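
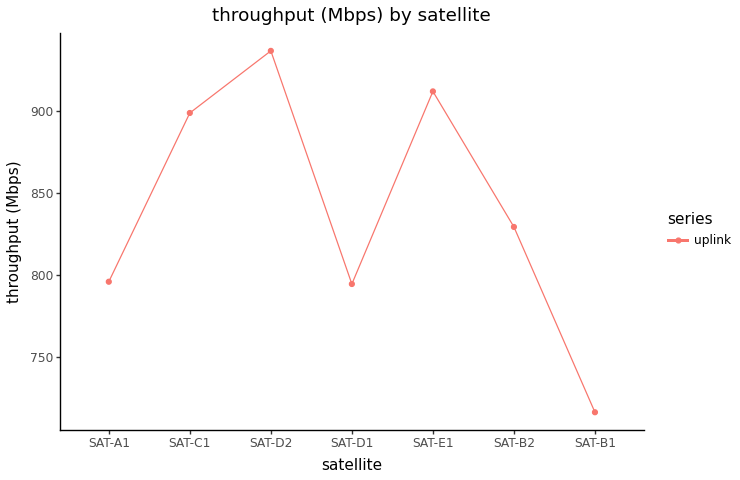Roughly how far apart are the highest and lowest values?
≈ 220

Max SAT-D2 ≈ 940, min SAT-B1 ≈ 720; range ≈ 220.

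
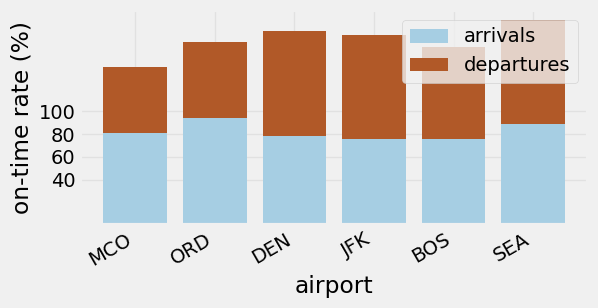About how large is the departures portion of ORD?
≈ 60

departures top ≈ 160, bottom ≈ 100; segment ≈ 60.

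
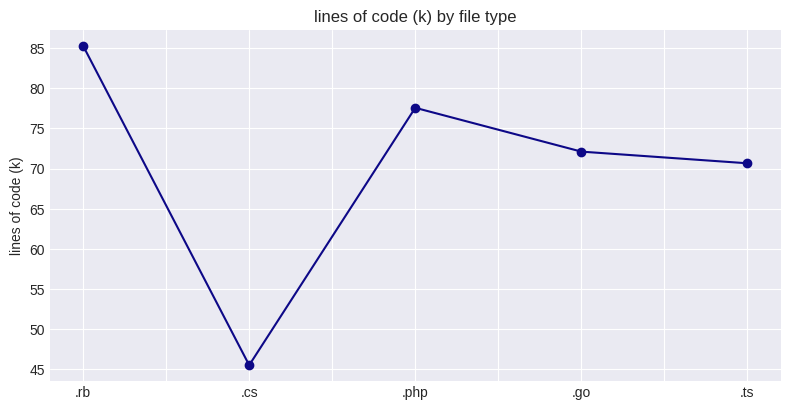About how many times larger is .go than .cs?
.go ≈ 70, .cs ≈ 45; 70/45 ≈ 1.56.

≈ 1.56×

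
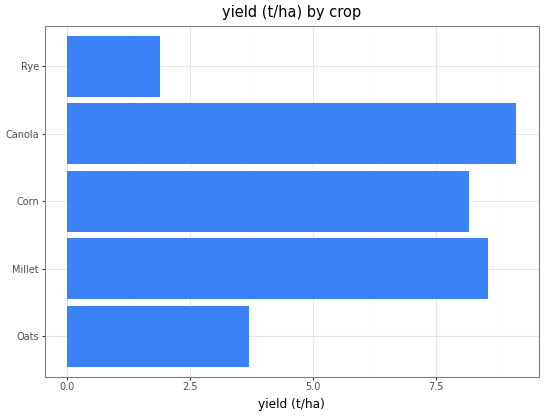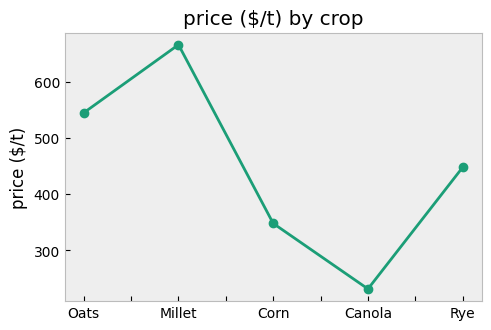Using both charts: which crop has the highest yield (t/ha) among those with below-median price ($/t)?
Canola

Chart 2 median price ($/t) ≈ 400; below-median crops: Corn, Canola. Among those, Canola has the highest yield (t/ha) (≈ 9).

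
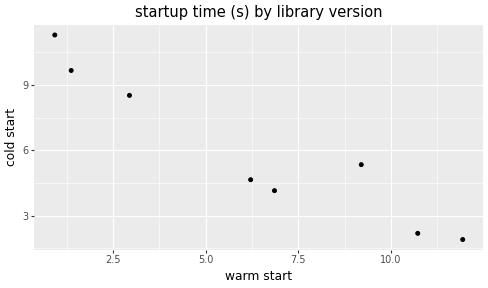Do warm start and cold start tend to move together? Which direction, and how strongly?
Points are negatively correlated; strong (|r| ≈ 1.0).

negative, strong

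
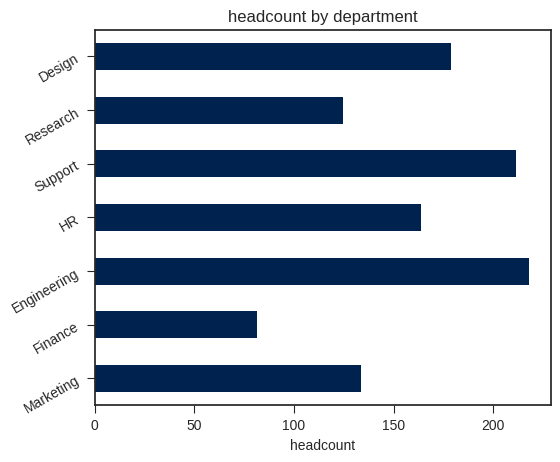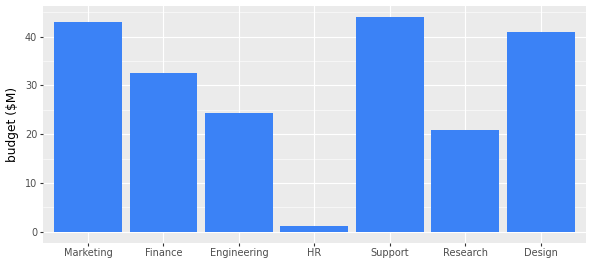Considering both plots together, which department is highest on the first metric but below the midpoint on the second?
Engineering

Chart 2 median budget ($M) ≈ 30; below-median departments: Engineering, HR, Research. Among those, Engineering has the highest headcount (≈ 220).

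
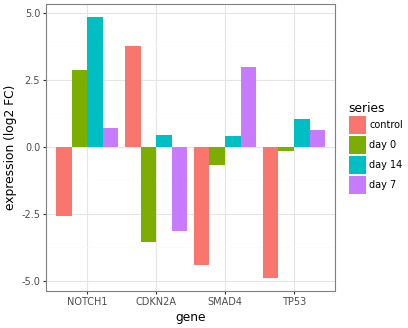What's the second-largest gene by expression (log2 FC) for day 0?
TP53

Top 3 for day 0: NOTCH1 ≈ 3, TP53 ≈ 0, SMAD4 ≈ -1.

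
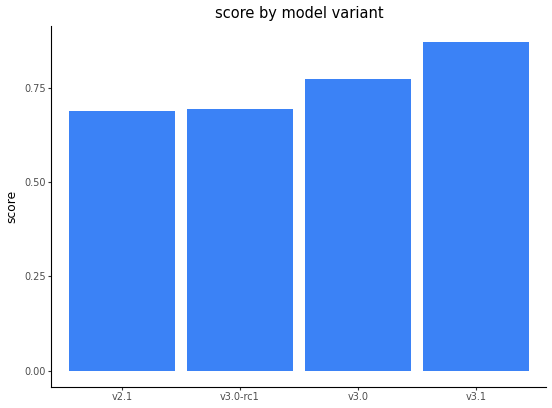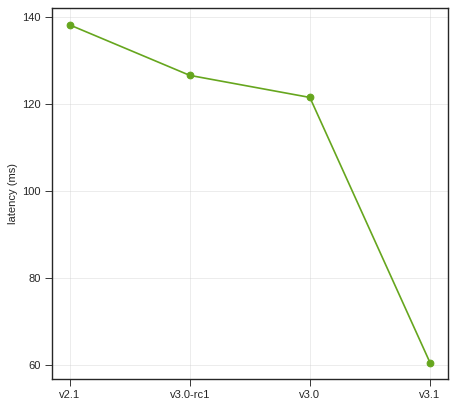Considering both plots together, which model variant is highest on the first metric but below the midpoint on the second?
Chart 2 median latency (ms) ≈ 120; below-median model variants: v3.0, v3.1. Among those, v3.1 has the highest score (≈ 0.9).

v3.1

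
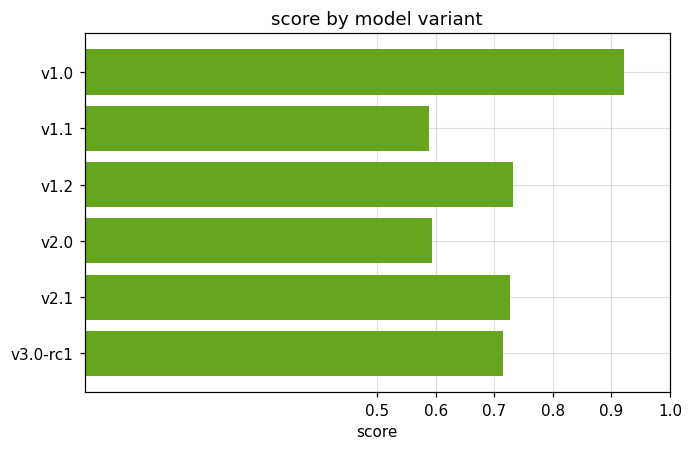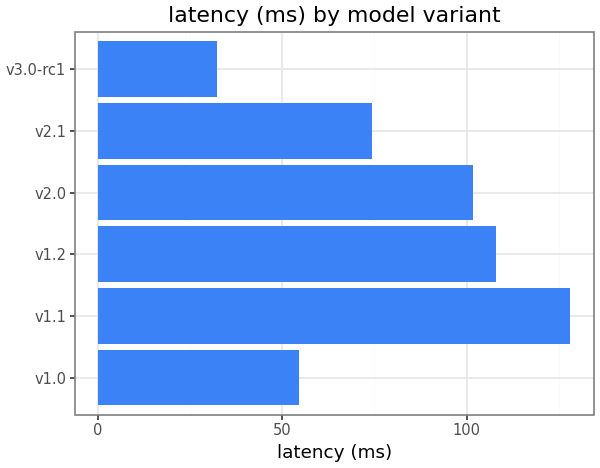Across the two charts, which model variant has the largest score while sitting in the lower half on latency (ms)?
Chart 2 median latency (ms) ≈ 80; below-median model variants: v1.0, v2.1, v3.0-rc1. Among those, v1.0 has the highest score (≈ 0.9).

v1.0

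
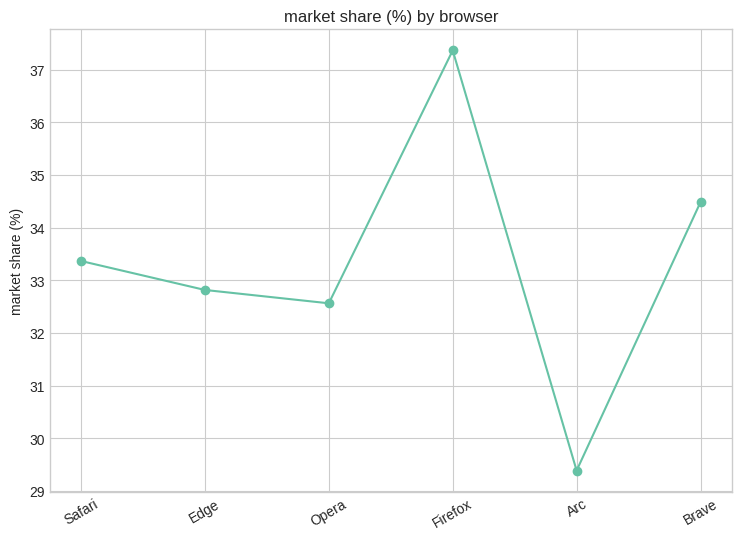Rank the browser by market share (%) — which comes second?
Brave

Top 3: Firefox ≈ 37, Brave ≈ 34, Safari ≈ 33.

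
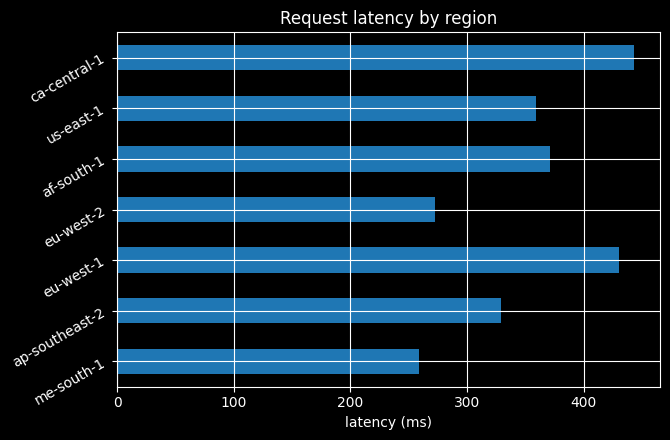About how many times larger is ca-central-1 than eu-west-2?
ca-central-1 ≈ 450, eu-west-2 ≈ 250; 450/250 ≈ 1.8.

≈ 1.8×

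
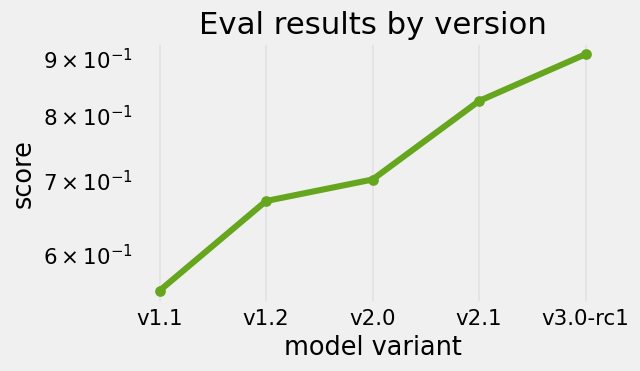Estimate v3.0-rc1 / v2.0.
≈ 1.29×

v3.0-rc1 ≈ 0.90, v2.0 ≈ 0.70; 0.90/0.70 ≈ 1.29.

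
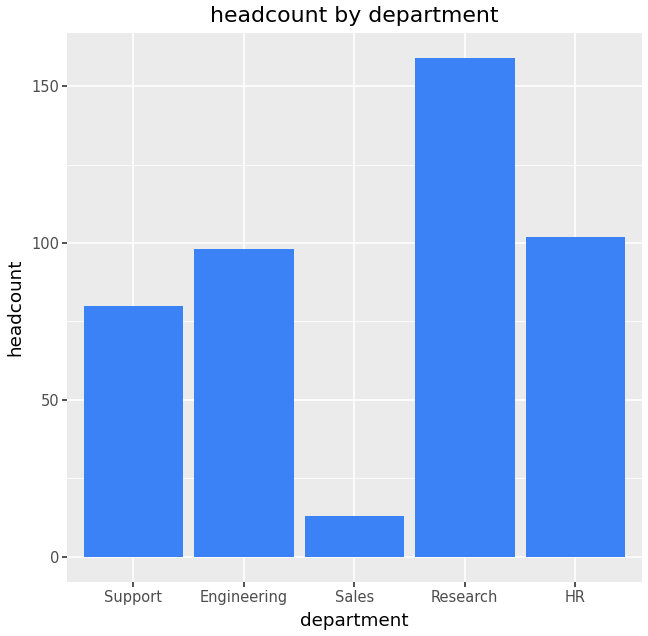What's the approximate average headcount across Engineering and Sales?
(100 + 20) / 2 ≈ 60.

≈ 60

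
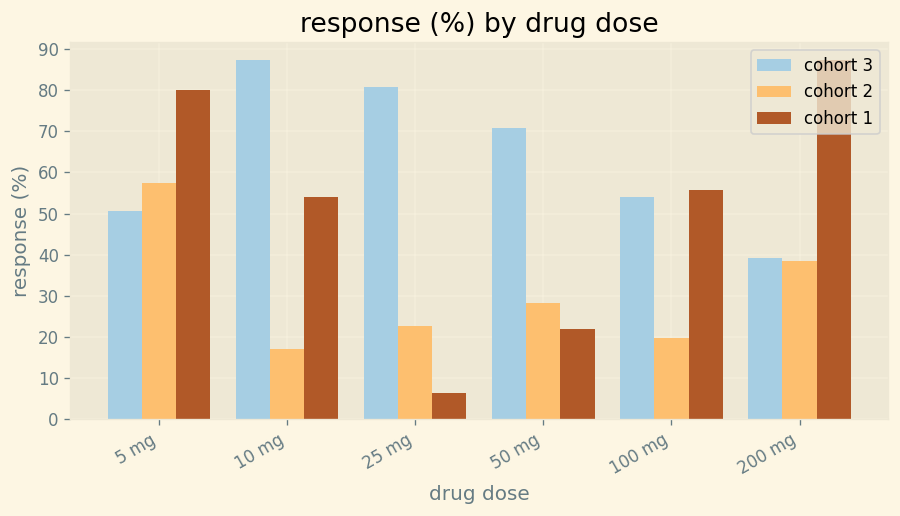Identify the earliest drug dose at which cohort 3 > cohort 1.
10 mg

5 mg: cohort 3 ≈ 50 vs cohort 1 ≈ 80 (not yet); 10 mg: cohort 3 ≈ 90 vs cohort 1 ≈ 50 (first crossover).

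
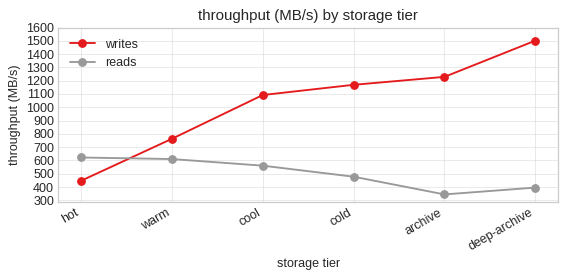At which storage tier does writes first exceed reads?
warm

hot: writes ≈ 400 vs reads ≈ 600 (not yet); warm: writes ≈ 800 vs reads ≈ 600 (first crossover).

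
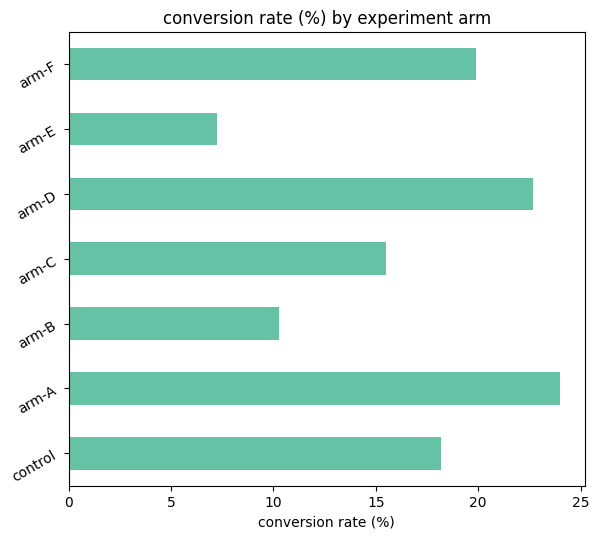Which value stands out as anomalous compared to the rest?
arm-E

arm-E ≈ 8; the rest sit between ≈ 10 and ≈ 24.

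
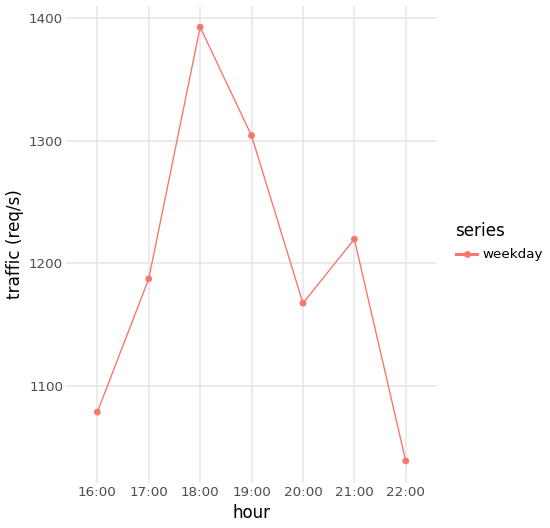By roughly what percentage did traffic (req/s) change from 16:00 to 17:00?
16:00 ≈ 1100, 17:00 ≈ 1200; (1200 − 1100) / 1100 ≈ +9.1%.

≈ +9.1%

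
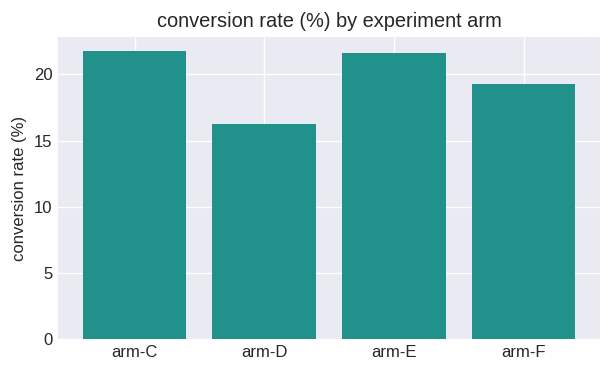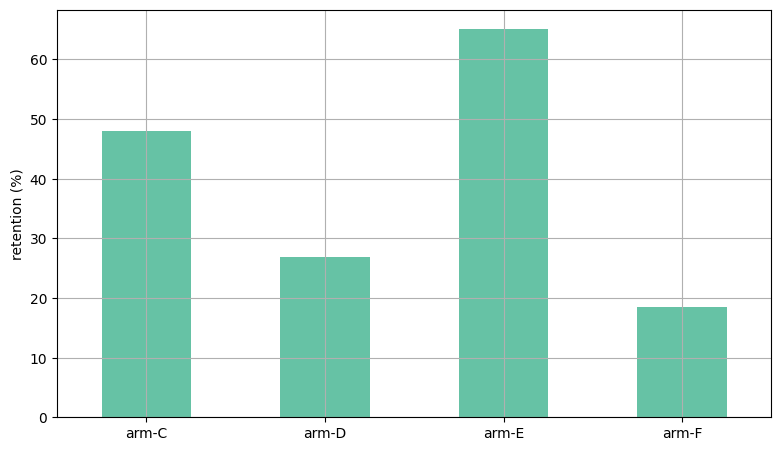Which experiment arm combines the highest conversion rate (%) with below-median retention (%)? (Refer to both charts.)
Chart 2 median retention (%) ≈ 40; below-median experiment arms: arm-D, arm-F. Among those, arm-F has the highest conversion rate (%) (≈ 20).

arm-F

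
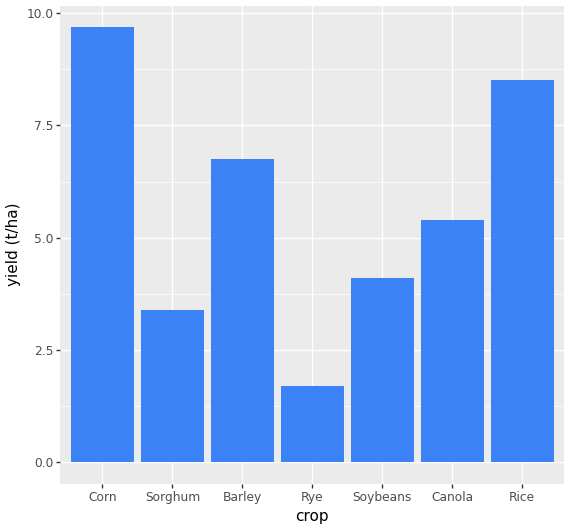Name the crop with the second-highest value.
Rice

Top 3: Corn ≈ 10, Rice ≈ 9, Barley ≈ 7.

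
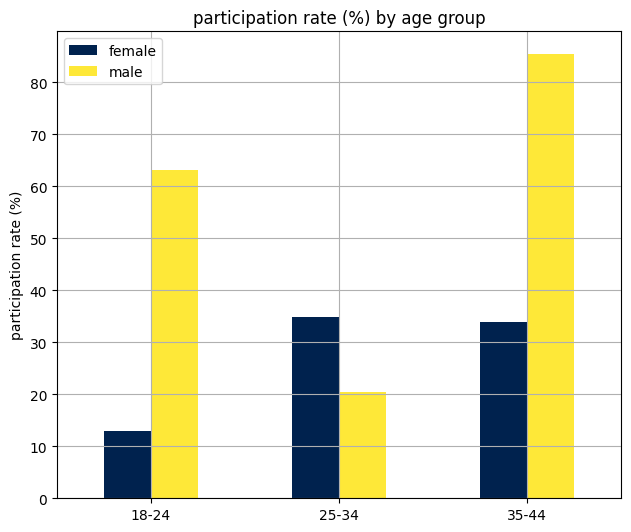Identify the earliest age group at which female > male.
25-34

18-24: female ≈ 10 vs male ≈ 60 (not yet); 25-34: female ≈ 30 vs male ≈ 20 (first crossover).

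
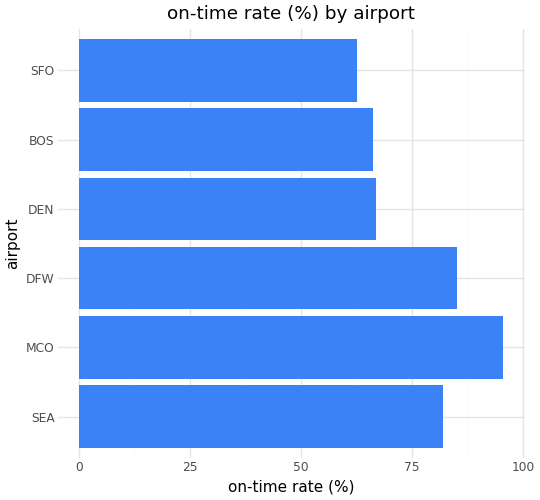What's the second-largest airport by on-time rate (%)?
DFW

Top 3: MCO ≈ 100, DFW ≈ 90, SEA ≈ 80.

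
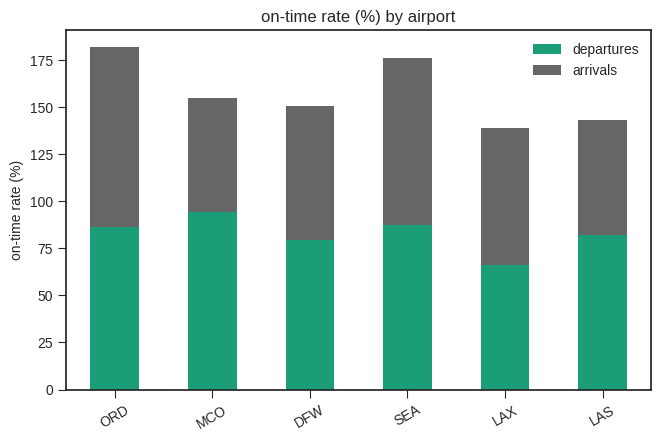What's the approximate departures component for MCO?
departures top ≈ 100, bottom ≈ 0; segment ≈ 100.

≈ 100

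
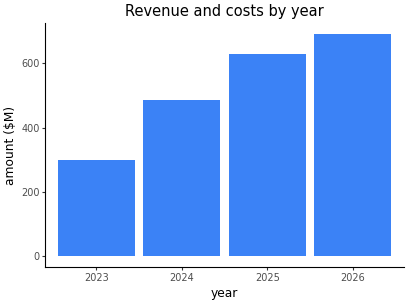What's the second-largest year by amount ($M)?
Top 3: 2026 ≈ 700, 2025 ≈ 600, 2024 ≈ 500.

2025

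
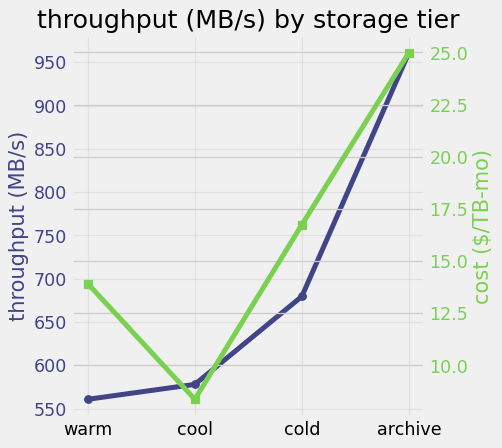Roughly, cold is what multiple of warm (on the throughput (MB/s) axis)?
≈ 1.27×

cold ≈ 700, warm ≈ 550; 700/550 ≈ 1.27.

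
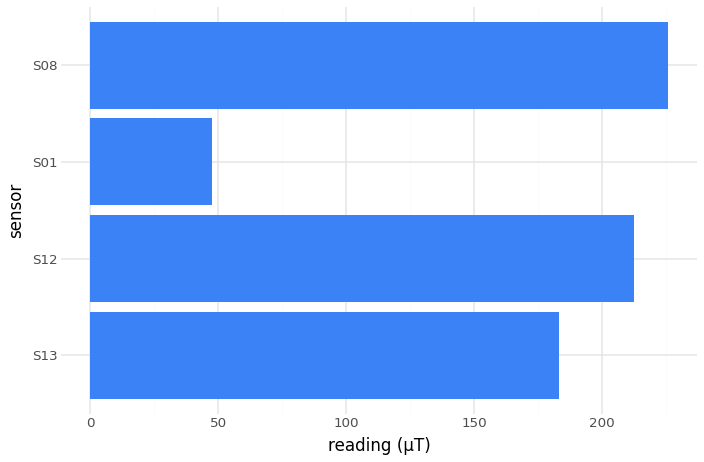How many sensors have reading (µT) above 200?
2

Above 200: S12, S08.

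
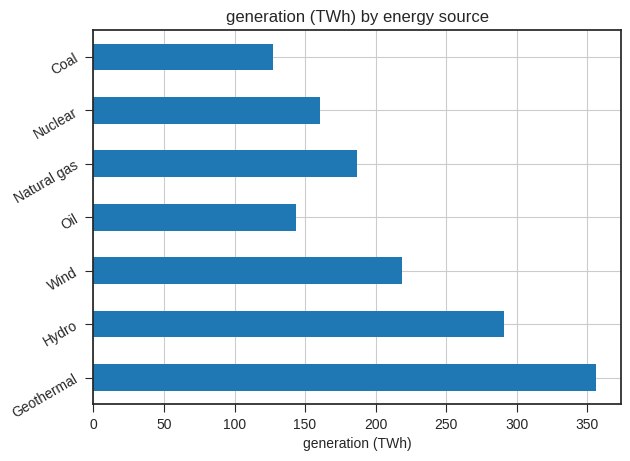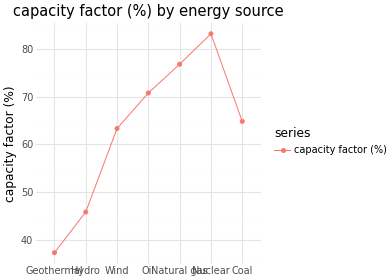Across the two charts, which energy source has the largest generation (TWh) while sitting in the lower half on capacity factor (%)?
Chart 2 median capacity factor (%) ≈ 60; below-median energy sources: Geothermal, Hydro, Wind. Among those, Geothermal has the highest generation (TWh) (≈ 350).

Geothermal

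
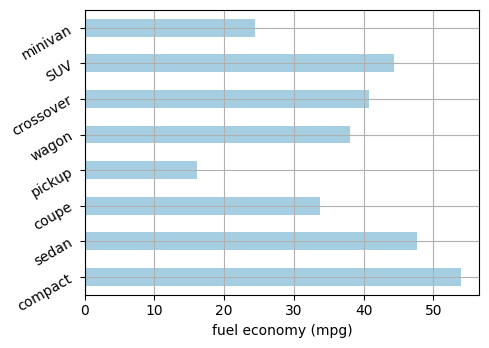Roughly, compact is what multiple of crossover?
≈ 1.38×

compact ≈ 55, crossover ≈ 40; 55/40 ≈ 1.38.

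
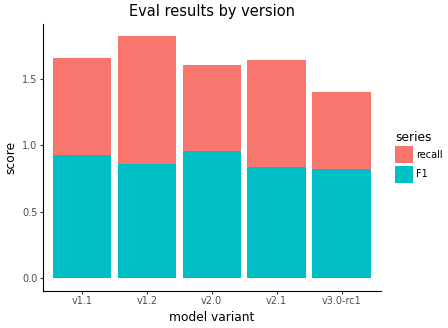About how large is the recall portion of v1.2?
recall top ≈ 1.8, bottom ≈ 0.8; segment ≈ 1.0.

≈ 1.0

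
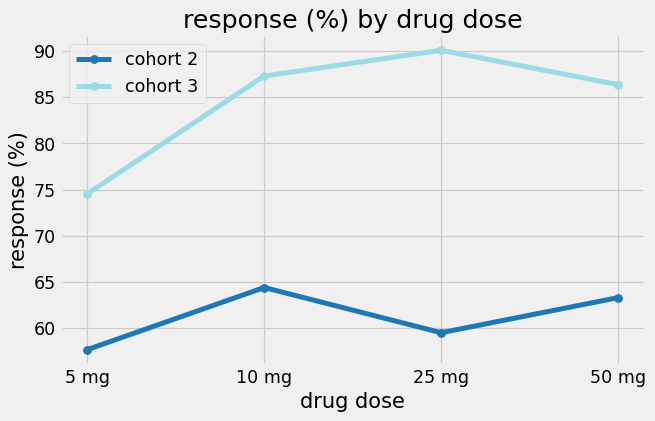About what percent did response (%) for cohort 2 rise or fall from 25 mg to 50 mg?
≈ +8.3%

25 mg ≈ 60, 50 mg ≈ 65; (65 − 60) / 60 ≈ +8.3%.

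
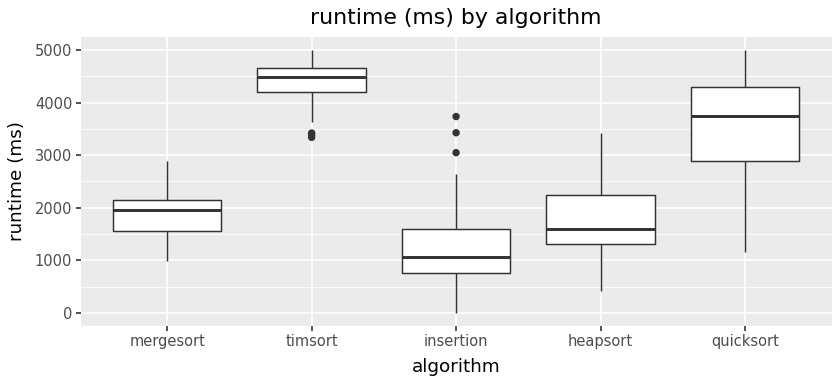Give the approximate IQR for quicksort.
≈ 1500

Q3 ≈ 4500, Q1 ≈ 3000; IQR ≈ 1500.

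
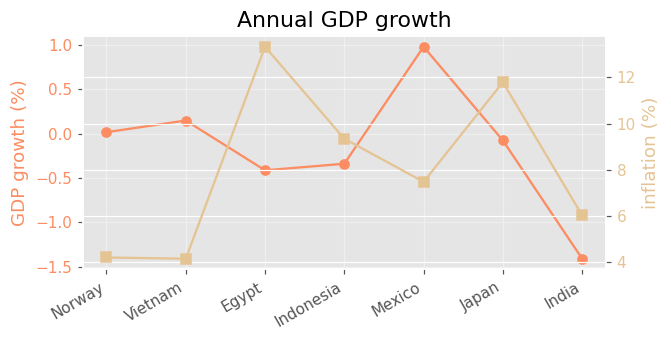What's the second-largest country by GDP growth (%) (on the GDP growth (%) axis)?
Top 3 (on the GDP growth (%) axis): Mexico ≈ 1.0, Vietnam ≈ 0.2, Norway ≈ 0.0.

Vietnam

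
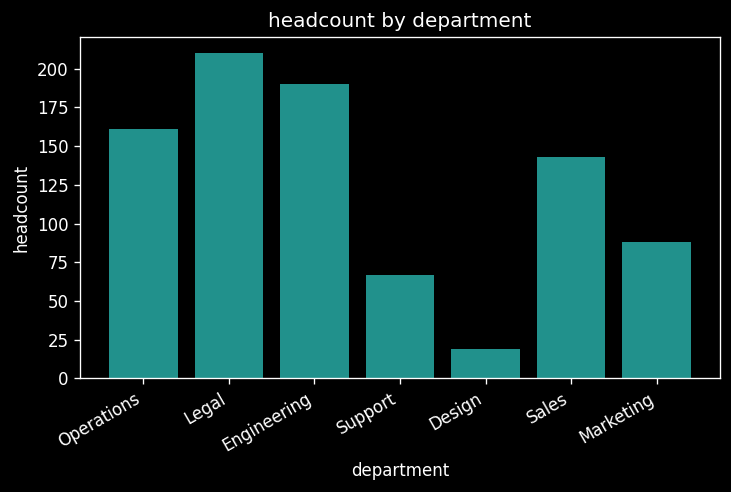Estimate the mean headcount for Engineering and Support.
(200 + 60) / 2 ≈ 130.

≈ 130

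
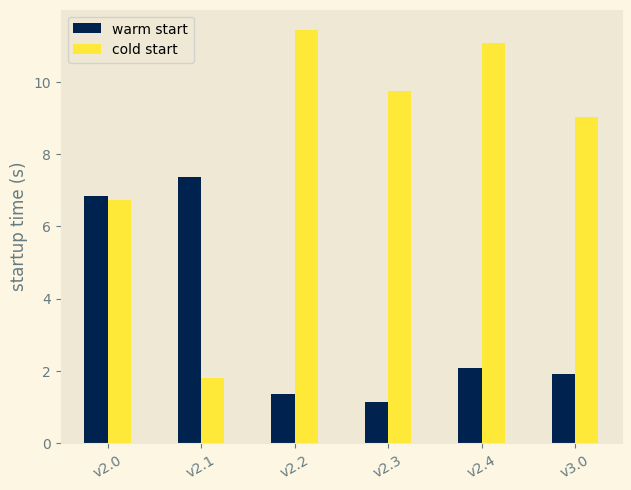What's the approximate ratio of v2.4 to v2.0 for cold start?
≈ 1.57×

v2.4 ≈ 11, v2.0 ≈ 7; 11/7 ≈ 1.57.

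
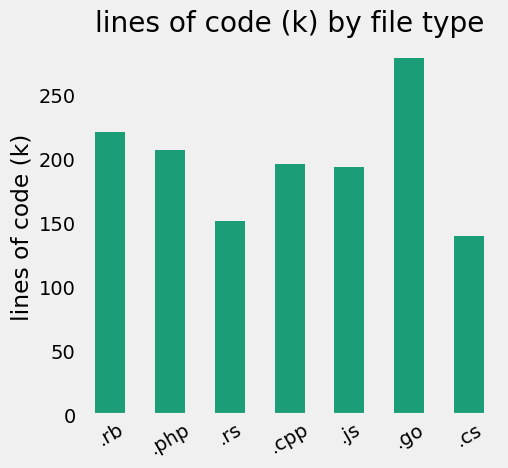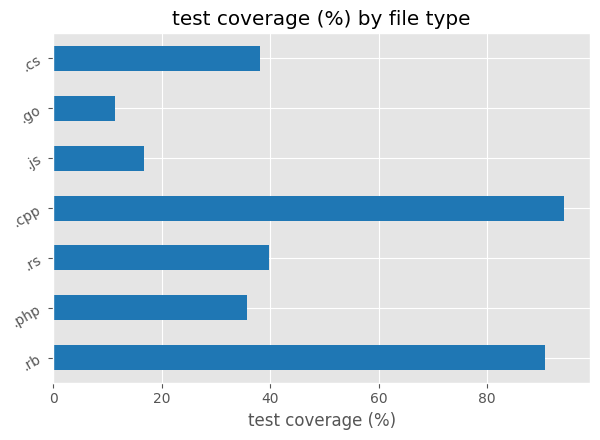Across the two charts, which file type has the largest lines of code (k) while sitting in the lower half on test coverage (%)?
.go

Chart 2 median test coverage (%) ≈ 40; below-median file types: .php, .js, .go. Among those, .go has the highest lines of code (k) (≈ 300).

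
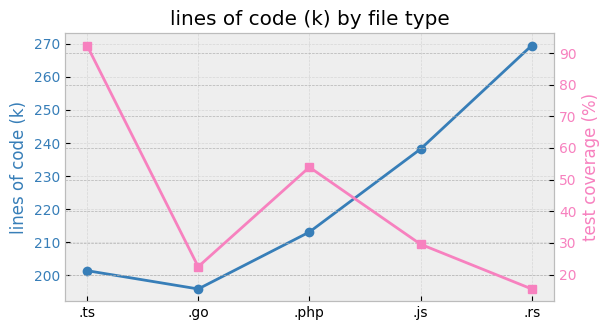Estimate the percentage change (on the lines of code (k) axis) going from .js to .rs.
≈ +12.5%

.js ≈ 240, .rs ≈ 270; (270 − 240) / 240 ≈ +12.5%.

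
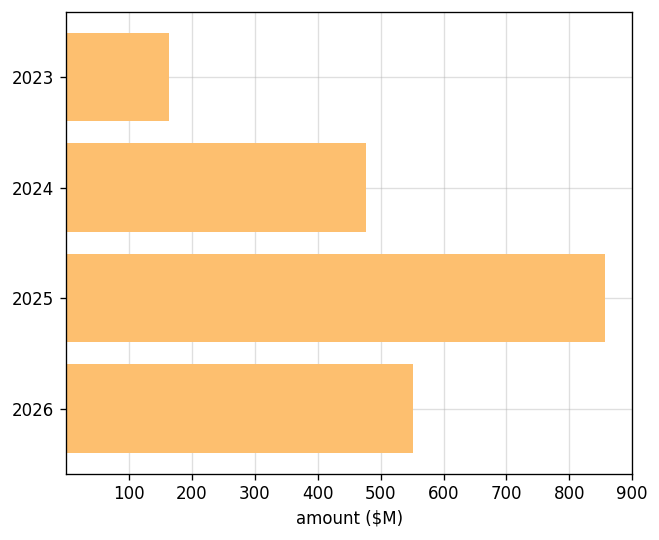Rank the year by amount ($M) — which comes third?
2024

Top 4: 2025 ≈ 900, 2026 ≈ 600, 2024 ≈ 500, 2023 ≈ 200.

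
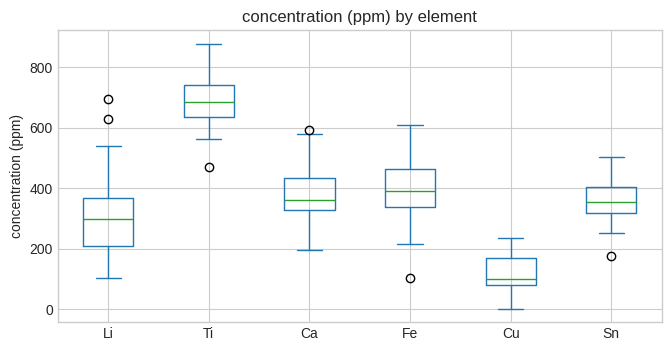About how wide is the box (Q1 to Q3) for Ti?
≈ 100

Q3 ≈ 750, Q1 ≈ 650; IQR ≈ 100.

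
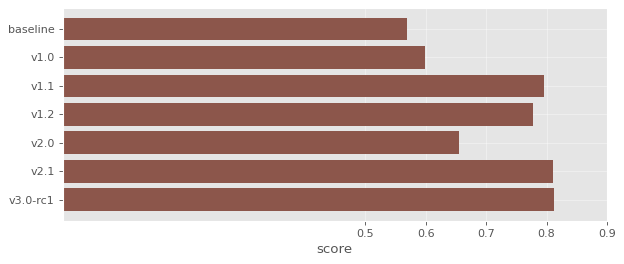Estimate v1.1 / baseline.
≈ 1.33×

v1.1 ≈ 0.8, baseline ≈ 0.6; 0.8/0.6 ≈ 1.33.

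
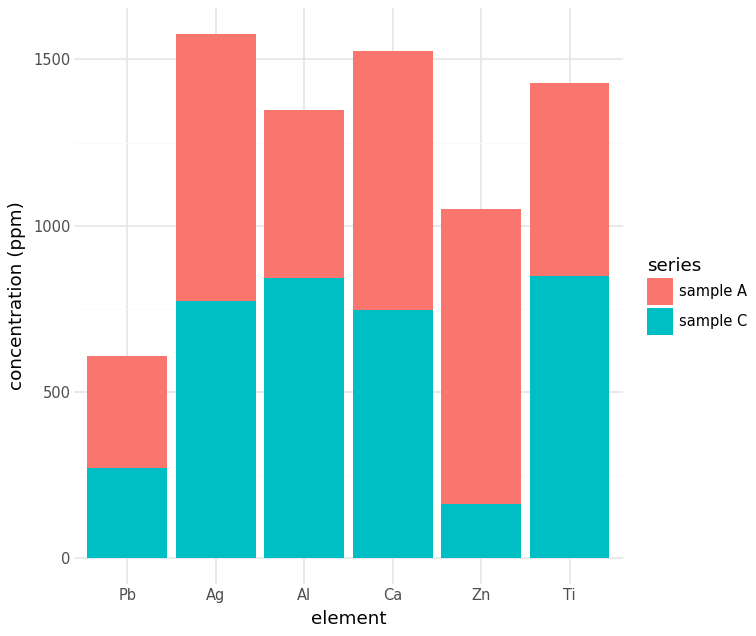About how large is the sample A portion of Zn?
sample A top ≈ 1000, bottom ≈ 200; segment ≈ 800.

≈ 800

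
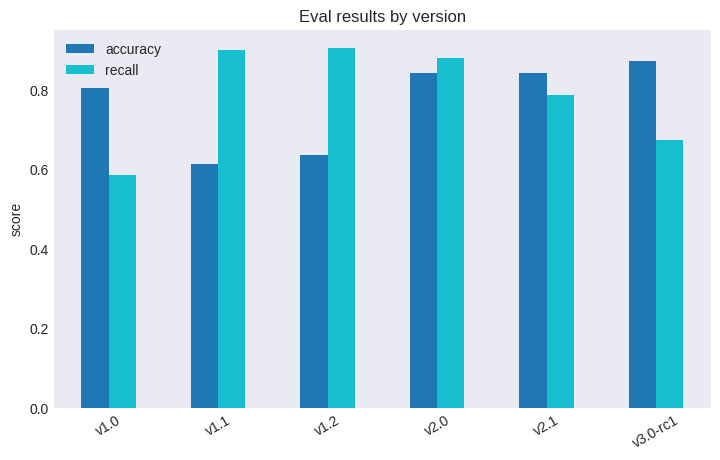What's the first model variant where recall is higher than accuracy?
v1.0: recall ≈ 0.6 vs accuracy ≈ 0.8 (not yet); v1.1: recall ≈ 0.9 vs accuracy ≈ 0.6 (first crossover).

v1.1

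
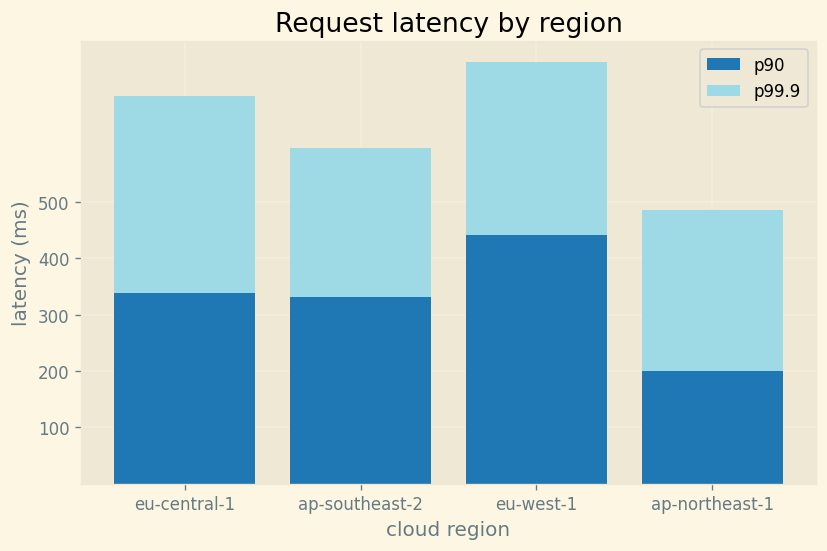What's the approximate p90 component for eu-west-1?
p90 top ≈ 400, bottom ≈ 0; segment ≈ 400.

≈ 400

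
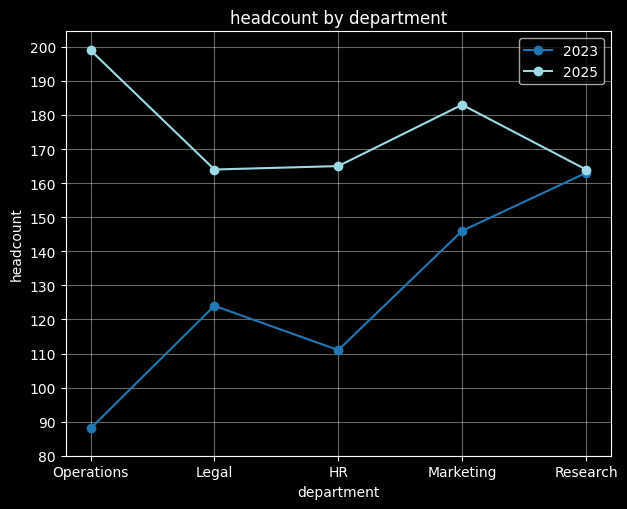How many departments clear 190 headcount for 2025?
Above 190: Operations.

1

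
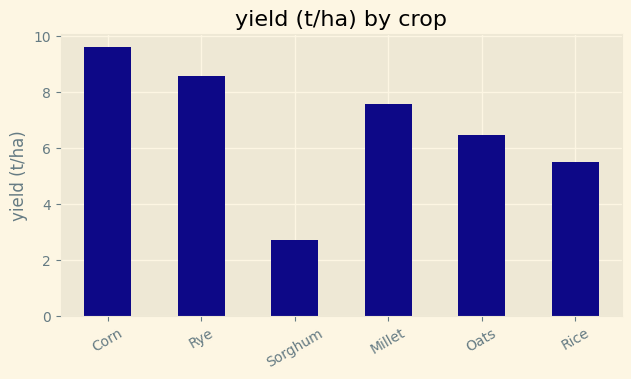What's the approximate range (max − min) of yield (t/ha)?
Max Corn ≈ 10, min Sorghum ≈ 3; range ≈ 7.

≈ 7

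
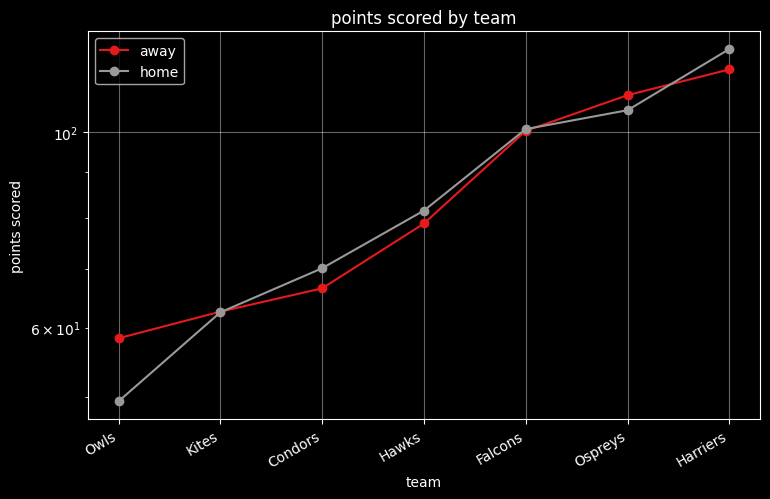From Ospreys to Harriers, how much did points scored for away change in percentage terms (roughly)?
Ospreys ≈ 110, Harriers ≈ 120; (120 − 110) / 110 ≈ +9.1%.

≈ +9.1%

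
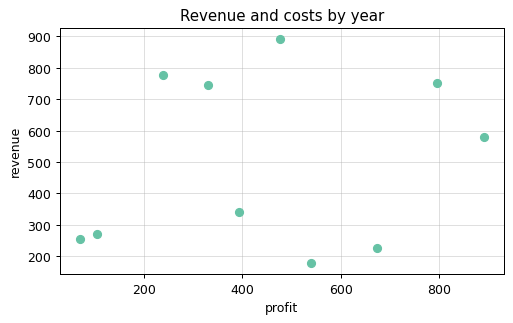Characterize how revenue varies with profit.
no clear correlation

Points are roughly uncorrelated; weak (|r| ≈ 0.2).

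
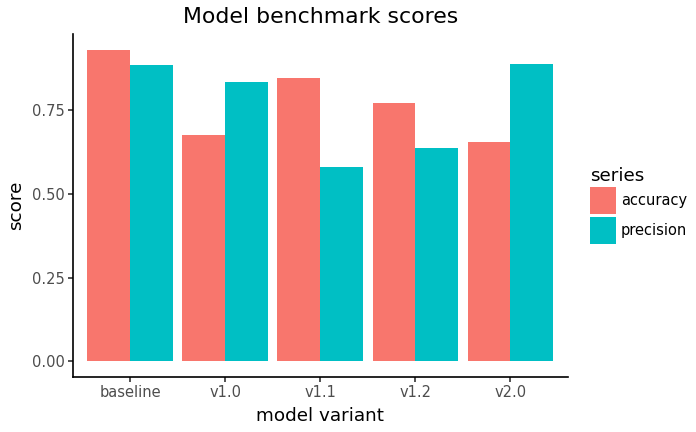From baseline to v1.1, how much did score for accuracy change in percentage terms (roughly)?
baseline ≈ 0.9, v1.1 ≈ 0.8; (0.8 − 0.9) / 0.9 ≈ -11.1%.

≈ -11.1%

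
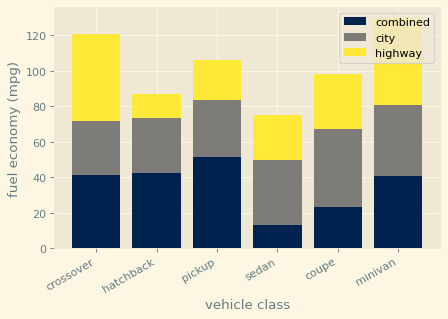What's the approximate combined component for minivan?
≈ 40

combined top ≈ 40, bottom ≈ 0; segment ≈ 40.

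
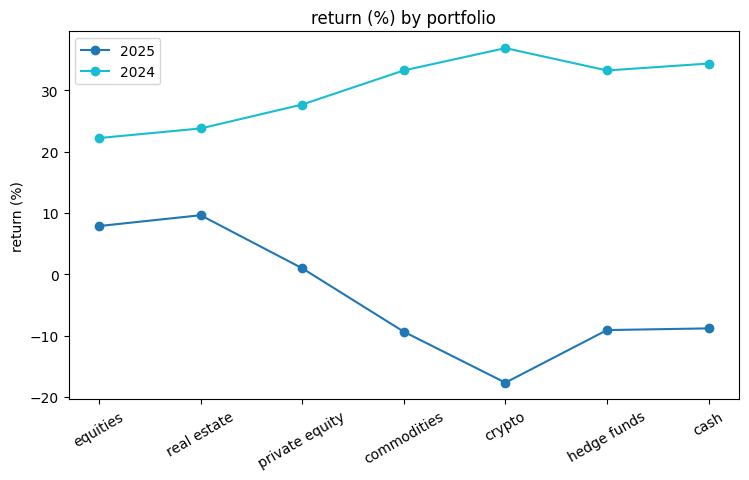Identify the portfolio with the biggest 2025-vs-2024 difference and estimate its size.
crypto, ≈ 55 %

crypto: 2025 ≈ -20, 2024 ≈ 35 → gap ≈ 55. Next-largest (cash) is only ≈ 45.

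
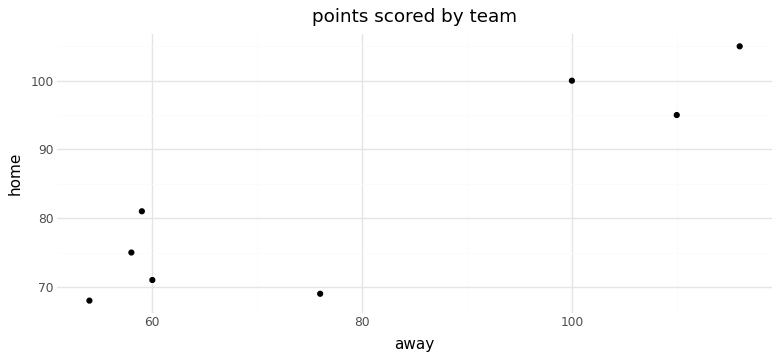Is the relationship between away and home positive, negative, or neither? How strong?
positive, strong

Points are positively correlated; strong (|r| ≈ 0.9).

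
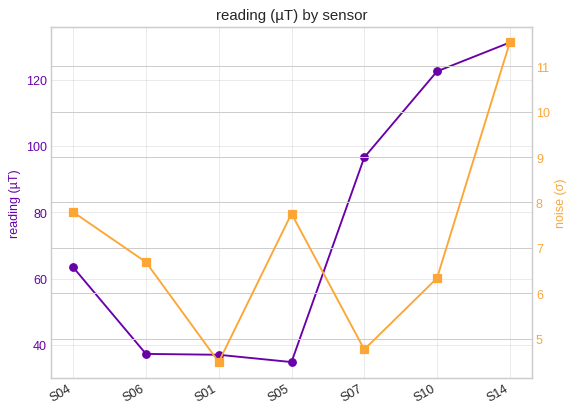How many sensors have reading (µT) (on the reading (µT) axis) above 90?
3

Above 90: S07, S10, S14.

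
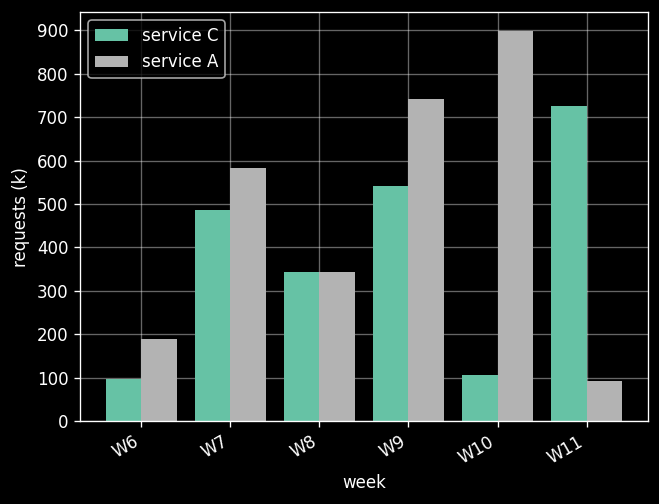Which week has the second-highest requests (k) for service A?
W9

Top 3 for service A: W10 ≈ 900, W9 ≈ 700, W7 ≈ 600.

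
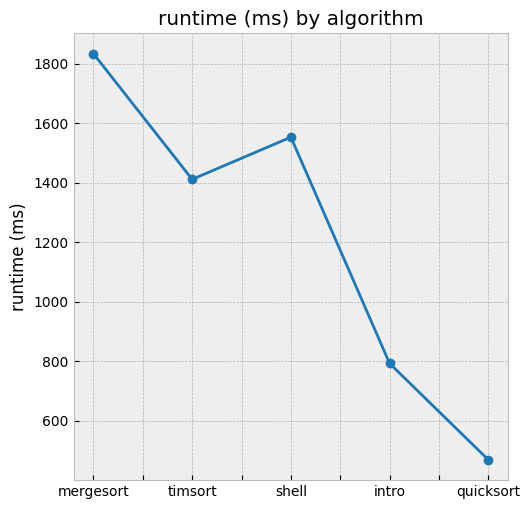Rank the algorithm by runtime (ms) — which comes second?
Top 3: mergesort ≈ 1800, shell ≈ 1600, timsort ≈ 1400.

shell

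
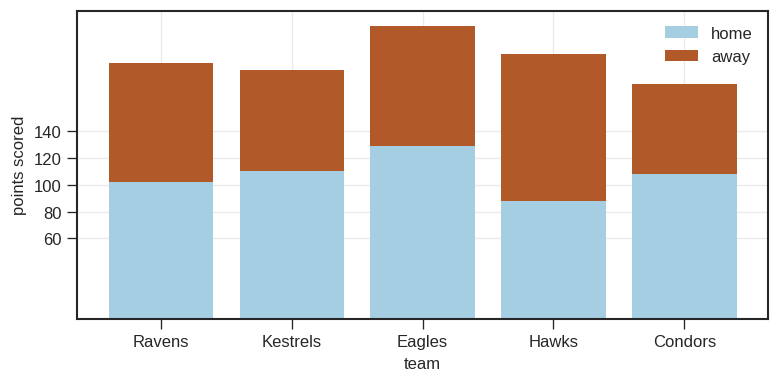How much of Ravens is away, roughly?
≈ 100

away top ≈ 200, bottom ≈ 100; segment ≈ 100.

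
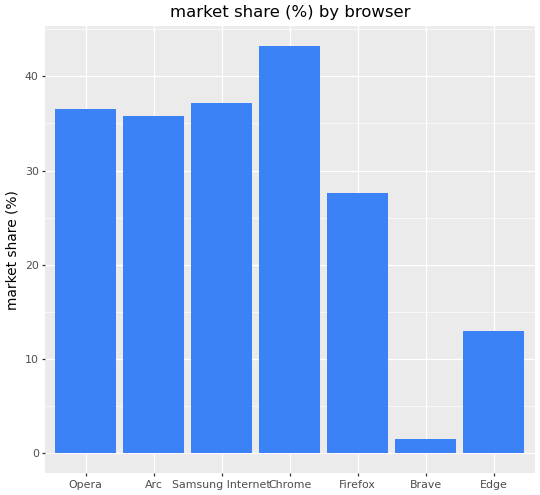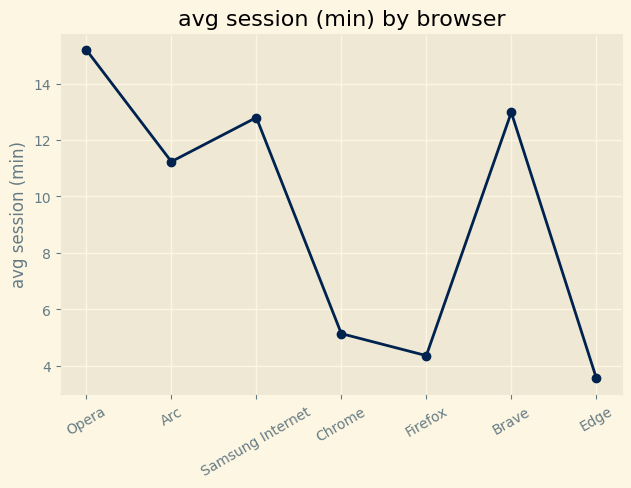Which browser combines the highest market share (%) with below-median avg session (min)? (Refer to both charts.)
Chrome

Chart 2 median avg session (min) ≈ 12; below-median browsers: Chrome, Firefox, Edge. Among those, Chrome has the highest market share (%) (≈ 45).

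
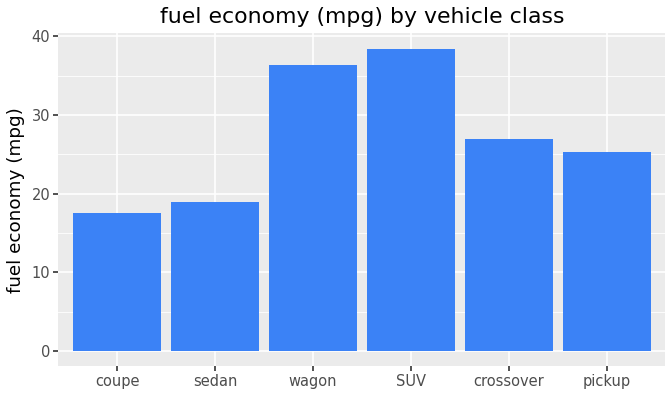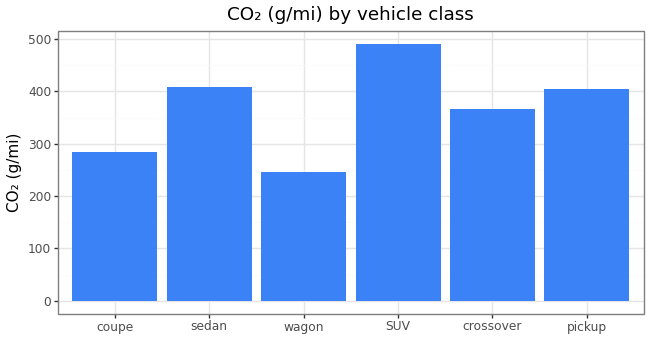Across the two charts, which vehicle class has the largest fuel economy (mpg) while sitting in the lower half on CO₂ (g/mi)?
Chart 2 median CO₂ (g/mi) ≈ 400; below-median vehicle classes: coupe, wagon, crossover. Among those, wagon has the highest fuel economy (mpg) (≈ 35).

wagon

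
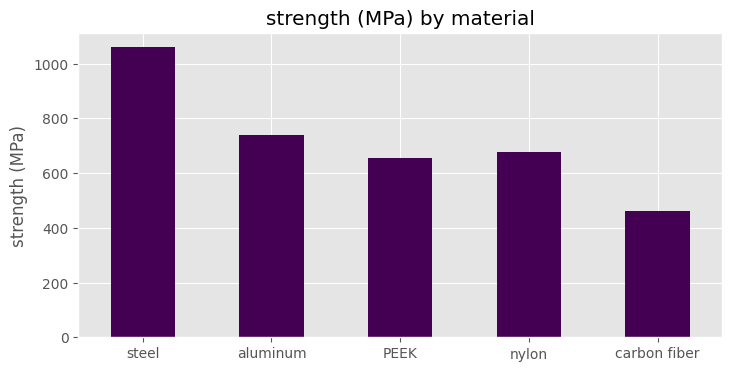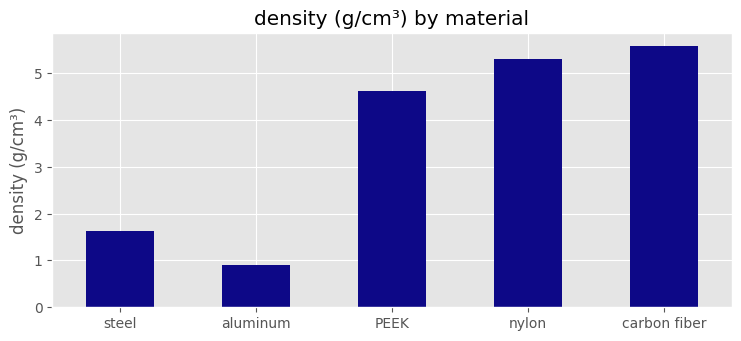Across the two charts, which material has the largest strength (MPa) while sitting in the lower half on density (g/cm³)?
steel

Chart 2 median density (g/cm³) ≈ 5; below-median materials: steel, aluminum. Among those, steel has the highest strength (MPa) (≈ 1100).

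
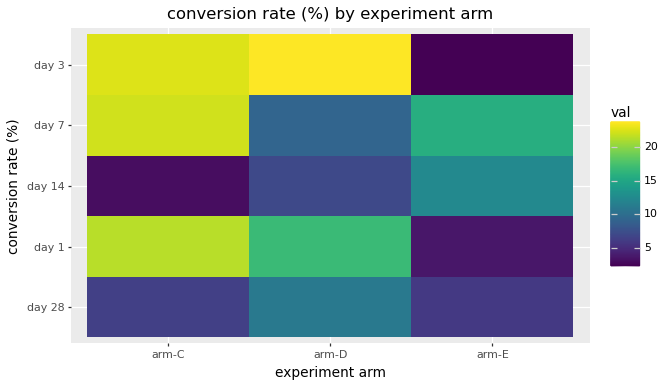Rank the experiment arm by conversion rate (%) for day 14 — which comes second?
arm-D

Top 3 for day 14: arm-E ≈ 12, arm-D ≈ 8, arm-C ≈ 4.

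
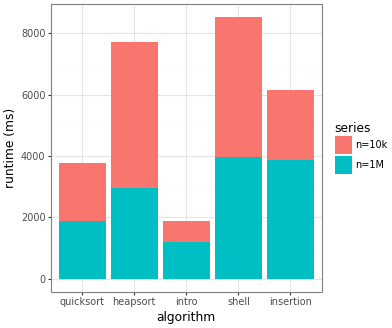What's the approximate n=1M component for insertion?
n=1M top ≈ 4000, bottom ≈ 0; segment ≈ 4000.

≈ 4000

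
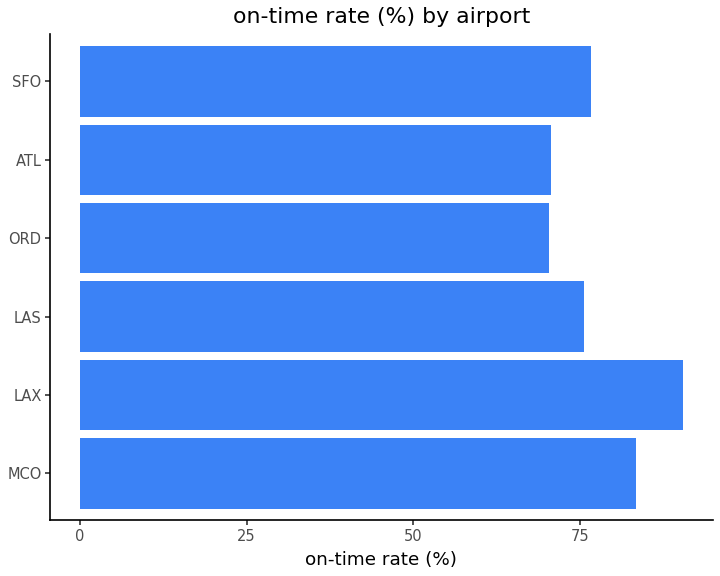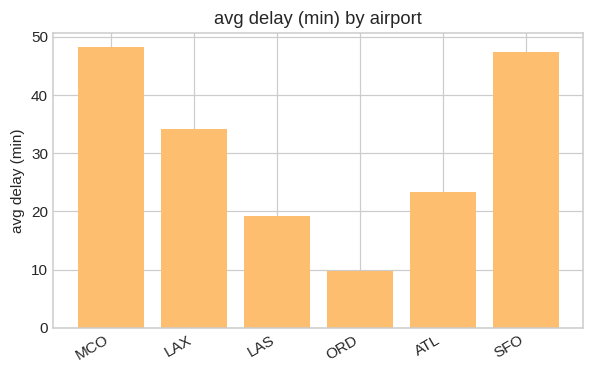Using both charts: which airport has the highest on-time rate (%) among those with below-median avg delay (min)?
Chart 2 median avg delay (min) ≈ 30; below-median airports: LAS, ORD, ATL. Among those, LAS has the highest on-time rate (%) (≈ 80).

LAS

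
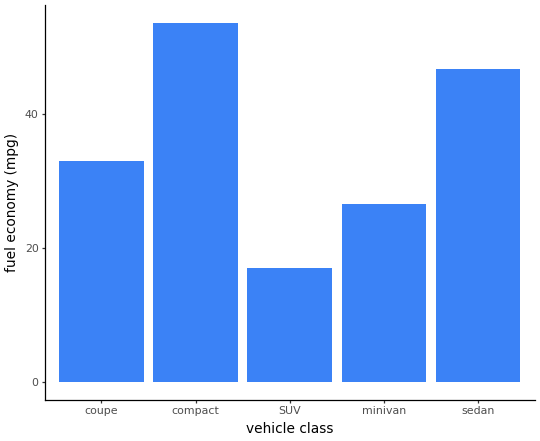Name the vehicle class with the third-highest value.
Top 4: compact ≈ 55, sedan ≈ 45, coupe ≈ 35, minivan ≈ 25.

coupe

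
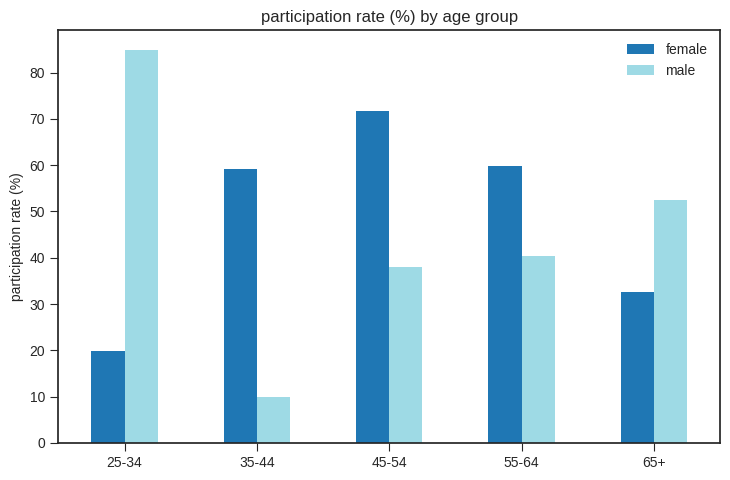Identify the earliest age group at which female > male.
35-44

25-34: female ≈ 20 vs male ≈ 80 (not yet); 35-44: female ≈ 60 vs male ≈ 10 (first crossover).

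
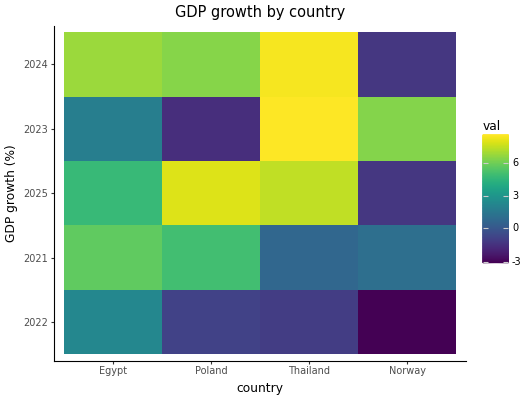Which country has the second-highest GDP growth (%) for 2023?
Norway

Top 3 for 2023: Thailand ≈ 9, Norway ≈ 6, Egypt ≈ 2.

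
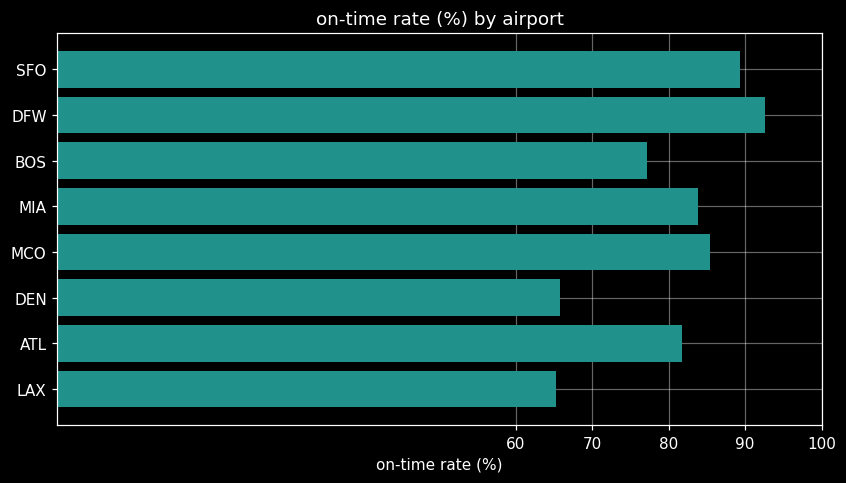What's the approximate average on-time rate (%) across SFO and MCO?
≈ 90

(90 + 90) / 2 ≈ 90.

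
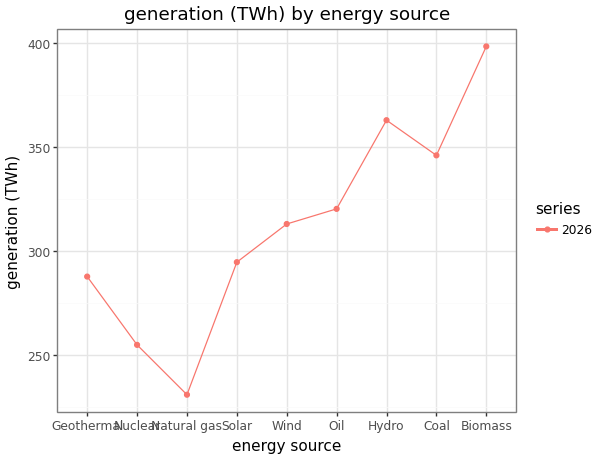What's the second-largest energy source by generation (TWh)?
Top 3: Biomass ≈ 400, Hydro ≈ 360, Coal ≈ 340.

Hydro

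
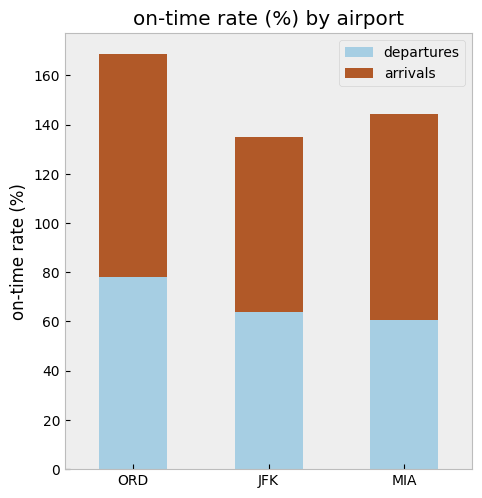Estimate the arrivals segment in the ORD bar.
arrivals top ≈ 160, bottom ≈ 80; segment ≈ 80.

≈ 80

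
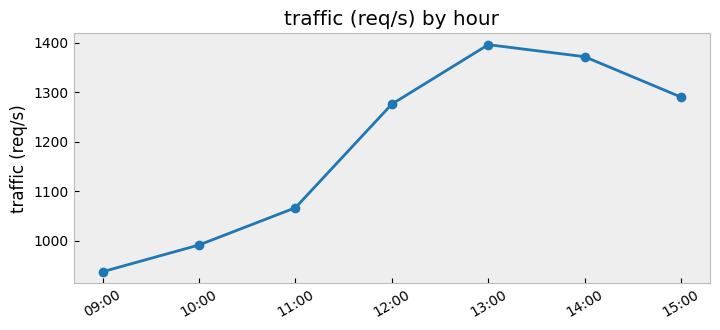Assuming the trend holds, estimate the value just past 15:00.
Last three: 1400, 1350, 1300 → slope ≈ -50/step → next ≈ 1250.

≈ 1250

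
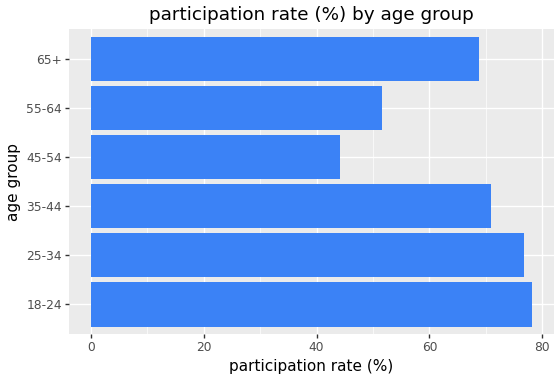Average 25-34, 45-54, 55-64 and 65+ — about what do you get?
≈ 60

(80 + 40 + 50 + 70) / 4 ≈ 60.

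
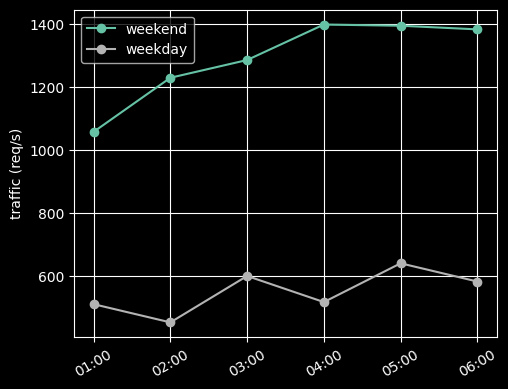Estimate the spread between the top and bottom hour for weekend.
≈ 300

Max 04:00 ≈ 1400, min 01:00 ≈ 1100; range ≈ 300.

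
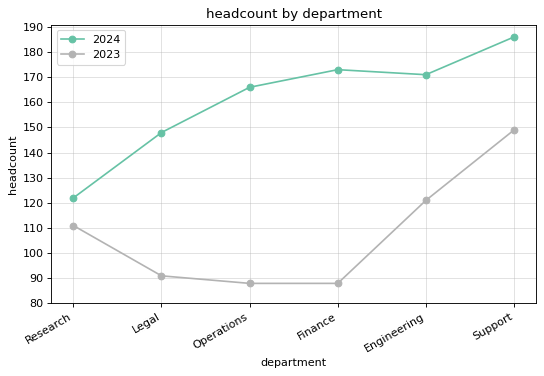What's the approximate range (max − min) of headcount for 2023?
Max Support ≈ 150, min Operations ≈ 90; range ≈ 60.

≈ 60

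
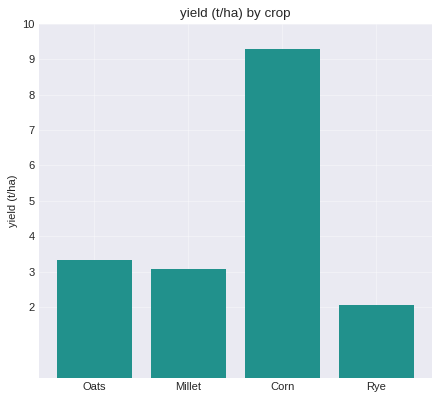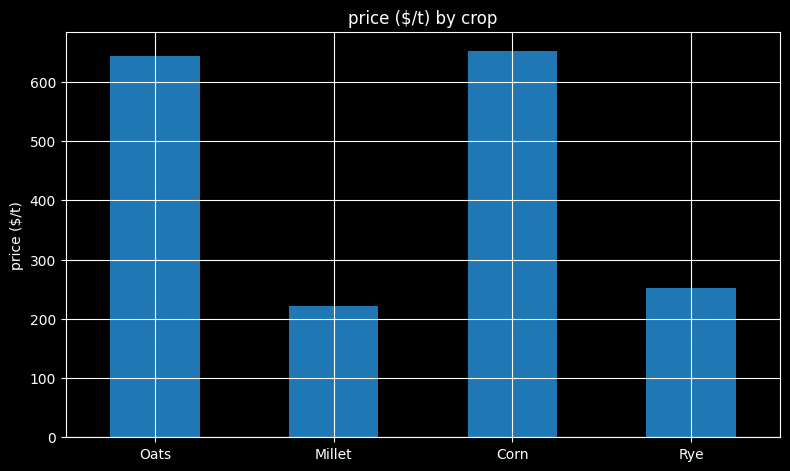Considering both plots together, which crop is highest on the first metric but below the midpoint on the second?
Chart 2 median price ($/t) ≈ 400; below-median crops: Millet, Rye. Among those, Millet has the highest yield (t/ha) (≈ 3).

Millet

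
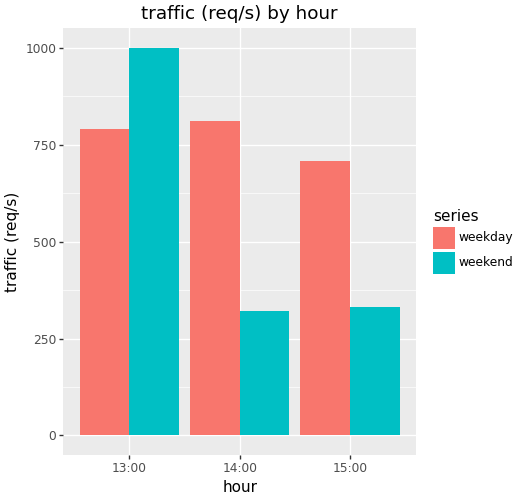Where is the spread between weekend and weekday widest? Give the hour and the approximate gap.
14:00, ≈ 500 req/s

14:00: weekend ≈ 300, weekday ≈ 800 → gap ≈ 500. Next-largest (15:00) is only ≈ 400.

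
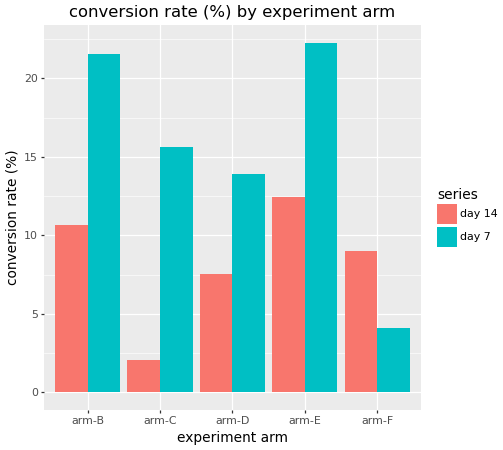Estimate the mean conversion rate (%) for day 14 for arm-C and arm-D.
≈ 5

(2 + 8) / 2 ≈ 5.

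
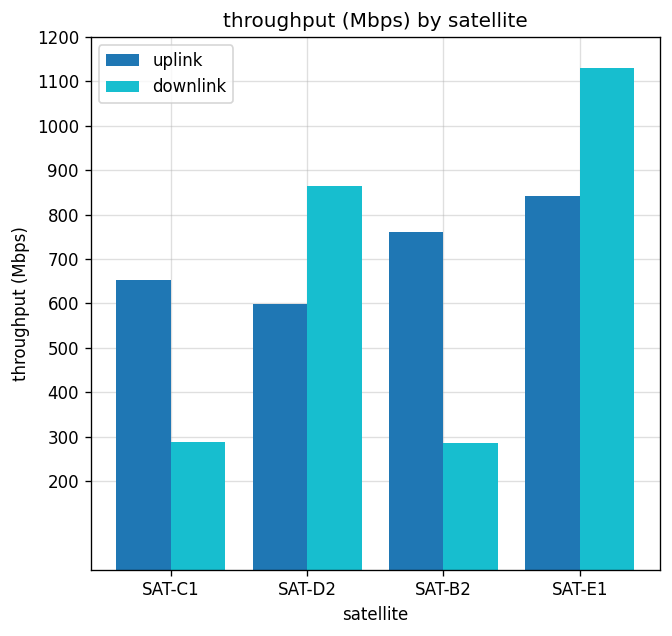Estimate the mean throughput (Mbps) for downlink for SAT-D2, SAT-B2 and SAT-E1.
≈ 767

(900 + 300 + 1100) / 3 ≈ 767.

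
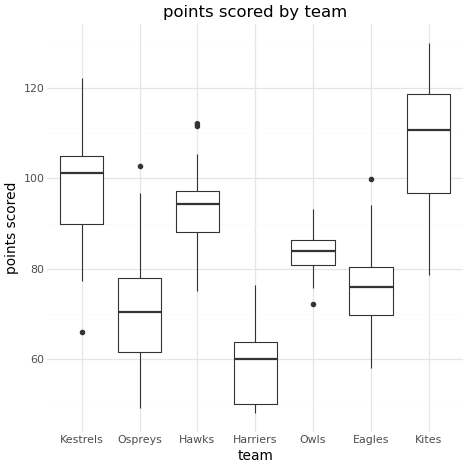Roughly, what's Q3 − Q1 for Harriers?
Q3 ≈ 65, Q1 ≈ 50; IQR ≈ 15.

≈ 15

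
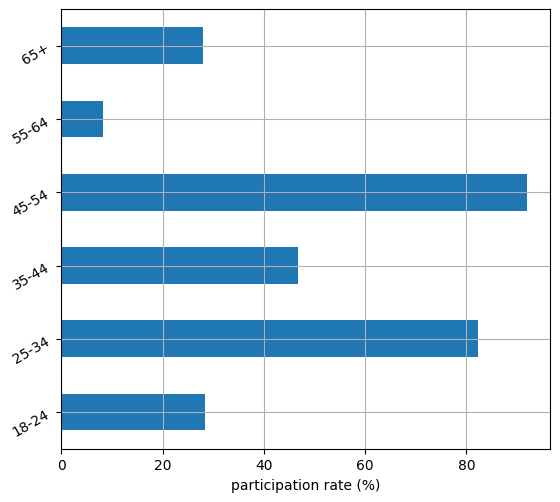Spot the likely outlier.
45-54

45-54 ≈ 90; the rest sit between ≈ 10 and ≈ 80.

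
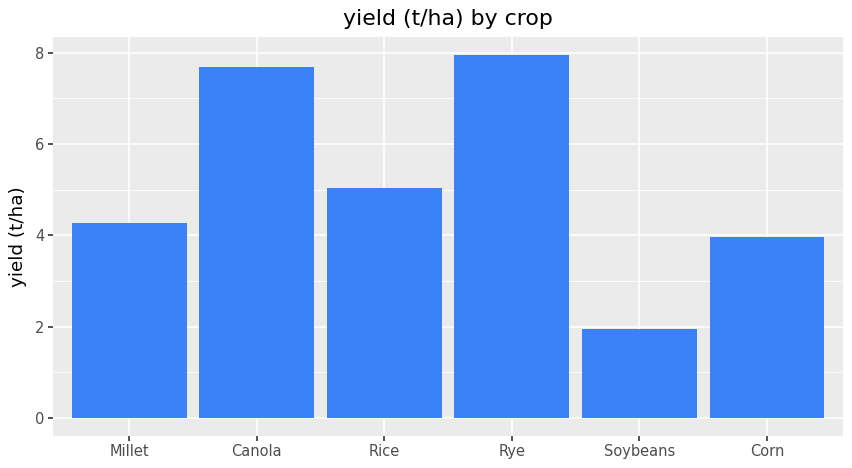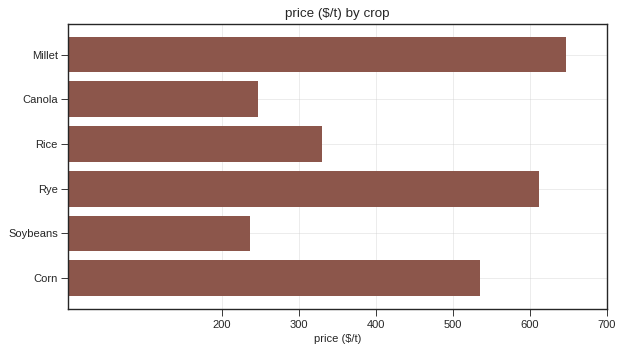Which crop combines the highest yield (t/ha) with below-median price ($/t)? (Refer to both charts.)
Chart 2 median price ($/t) ≈ 400; below-median crops: Canola, Rice, Soybeans. Among those, Canola has the highest yield (t/ha) (≈ 8).

Canola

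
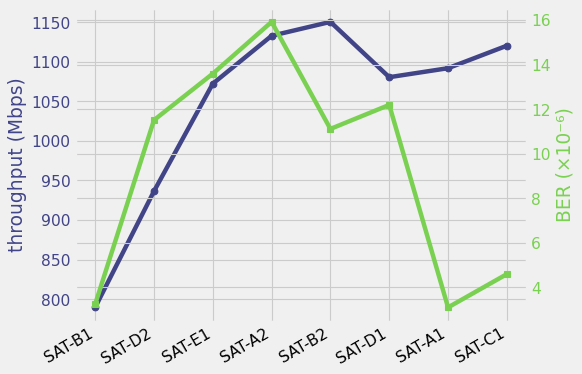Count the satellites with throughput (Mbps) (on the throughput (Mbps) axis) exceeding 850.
Above 850: SAT-D2, SAT-E1, SAT-A2, SAT-B2, SAT-D1, SAT-A1, SAT-C1.

7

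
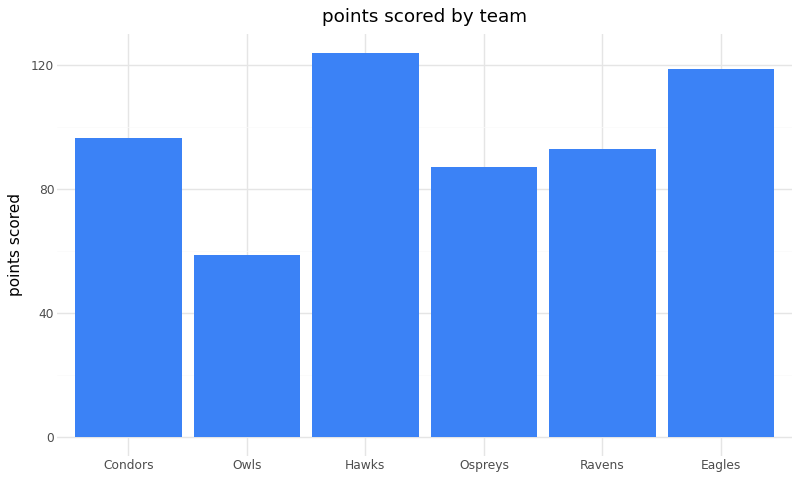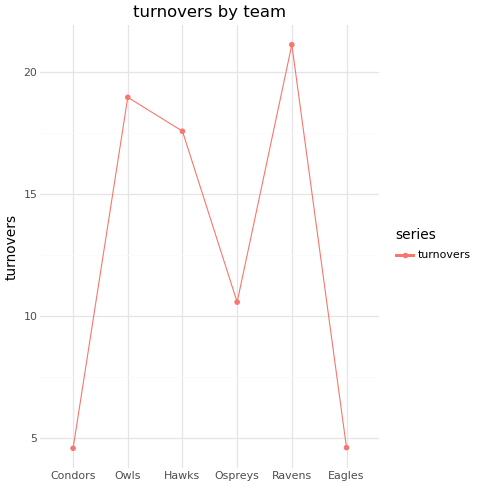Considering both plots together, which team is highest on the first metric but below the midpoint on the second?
Eagles

Chart 2 median turnovers ≈ 14; below-median teams: Condors, Ospreys, Eagles. Among those, Eagles has the highest points scored (≈ 120).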